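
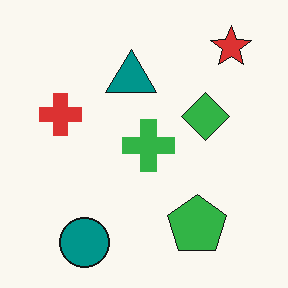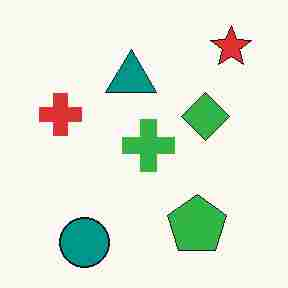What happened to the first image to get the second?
The second image is the first heavily JPEG-compressed with obvious blocking artifacts.

Blocky 8×8 compression artifacts appear around shape edges and the flat background shows ringing — characteristic JPEG degradation.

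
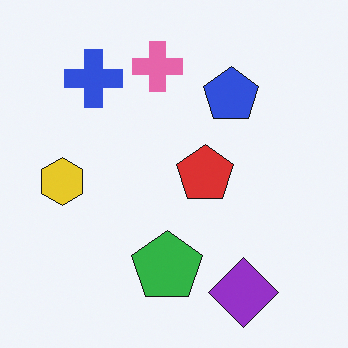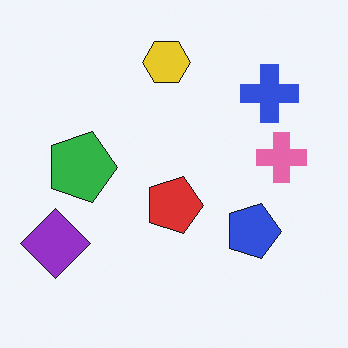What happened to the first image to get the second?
The second image is the first rotated 90° clockwise.

The purple diamond sits in the bottom-right of the first image and the bottom-left of the second — consistent with a whole-image 90° clockwise rotation.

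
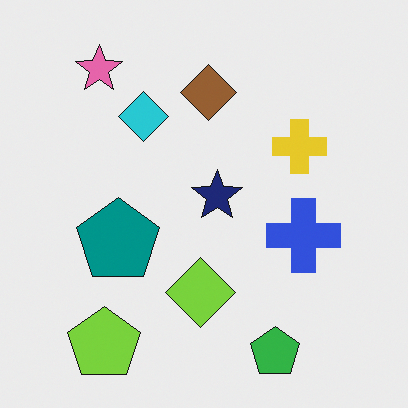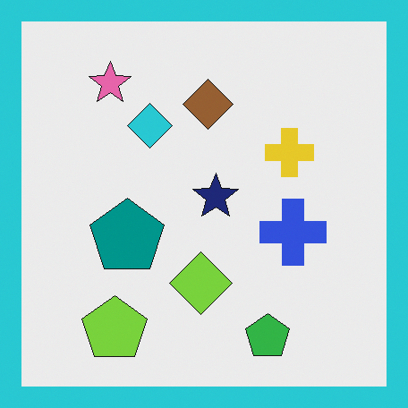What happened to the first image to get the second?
The second image is the first framed with a cyan border.

A solid cyan frame runs around the edge of the second image, with the content slightly shrunk inside it.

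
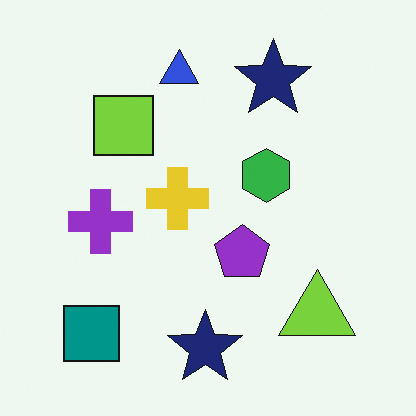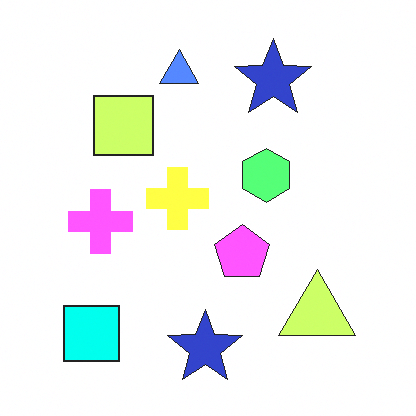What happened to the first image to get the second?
The image was brightened a lot.

Every pixel — background and shapes alike — is uniformly brightened.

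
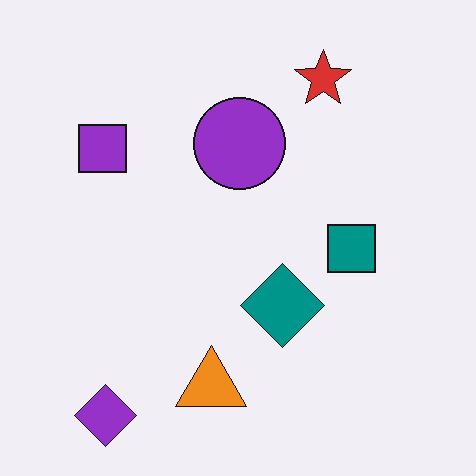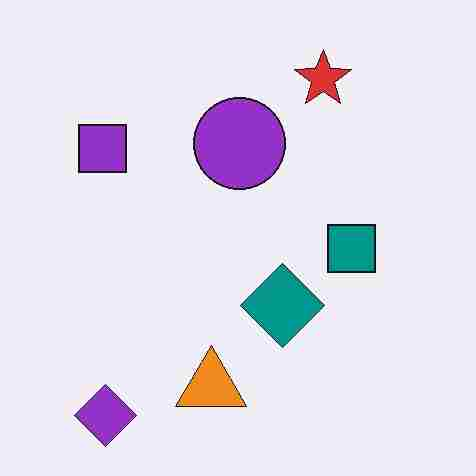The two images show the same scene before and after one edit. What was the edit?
Degraded with heavy JPEG compression.

Blocky 8×8 compression artifacts appear around shape edges and the flat background shows ringing — characteristic JPEG degradation.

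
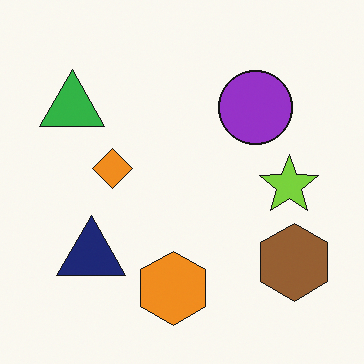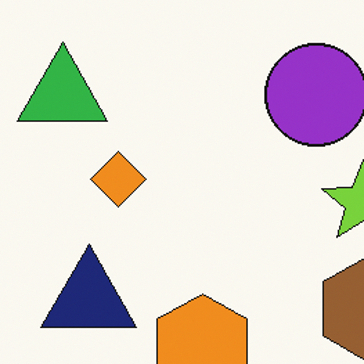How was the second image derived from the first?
Cropped slightly and scaled back up.

The visible shapes are larger and the field of view is narrower; shapes near the original edges may be partly or wholly outside the frame — a crop-and-rescale.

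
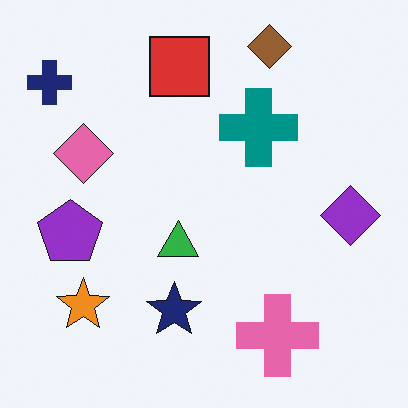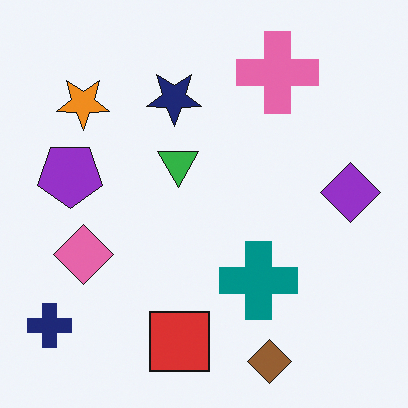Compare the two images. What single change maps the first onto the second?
The transformation is: flipped vertically (top ↔ bottom).

The brown diamond is in the top of the first image and the bottom of the second — shapes on opposite sides of the horizontal midline have swapped in a mirror flip.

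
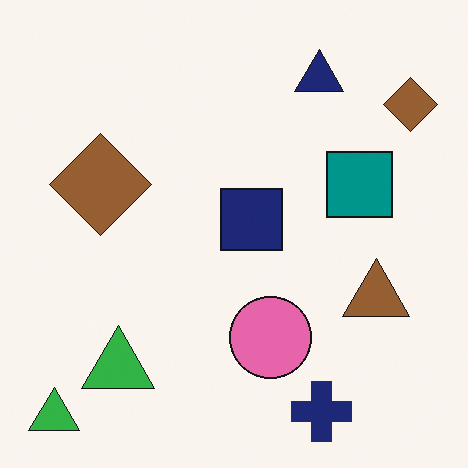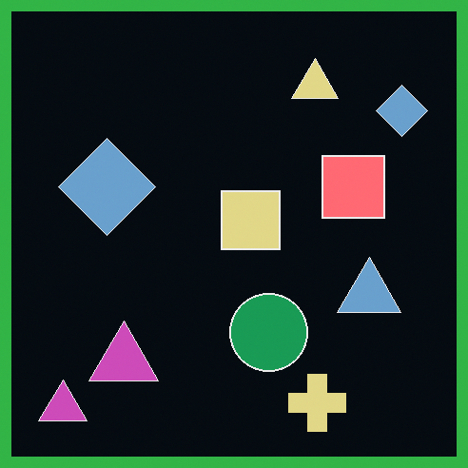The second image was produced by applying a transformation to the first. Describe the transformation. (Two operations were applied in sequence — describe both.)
Color-inverted (negative), then framed with a green border.

The light background has become dark and every shape's color is its complement — a photographic negative. A solid green frame runs around the edge of the second image, with the content slightly shrunk inside it.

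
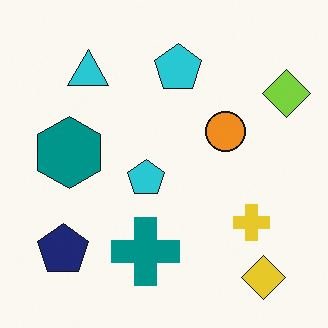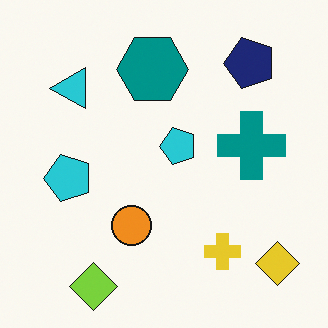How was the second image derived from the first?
This is the original image transposed (reflected across the top-left ↔ bottom-right diagonal).

Shapes have swapped their row and column positions — what was in the top-right is now in the bottom-left — a diagonal reflection.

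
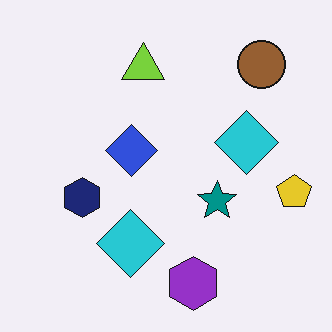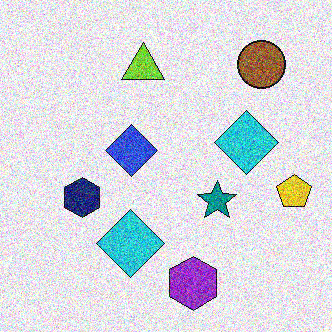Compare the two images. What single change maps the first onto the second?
This is the original image degraded with a thick layer of grain.

Random speckle covers the whole image, including the flat background.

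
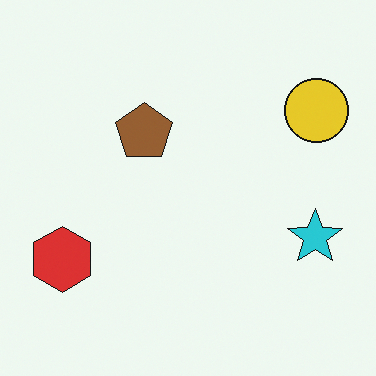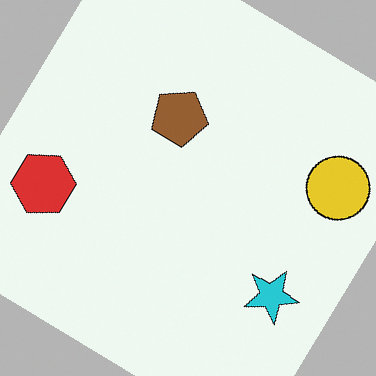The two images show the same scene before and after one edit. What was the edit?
This is the original image rotated clockwise by a large amount — several tens of degrees.

Every shape is tilted by the same angle and the image corners show triangular fill wedges — a whole-image rotation by a non-right angle.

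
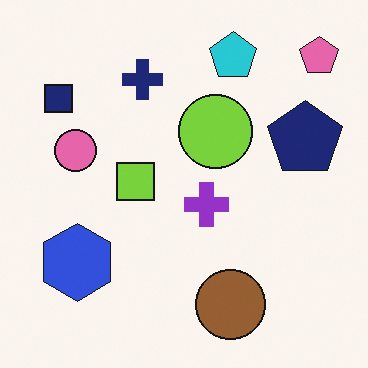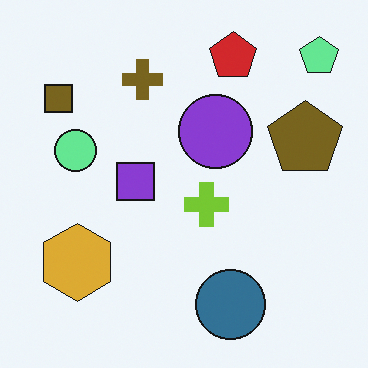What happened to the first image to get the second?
The second image is the first hue-shifted by a large amount.

Every shape's color has rotated by the same amount around the hue wheel — a uniform hue shift.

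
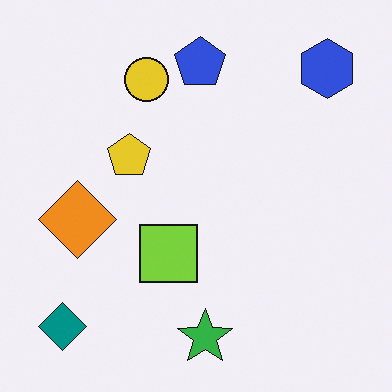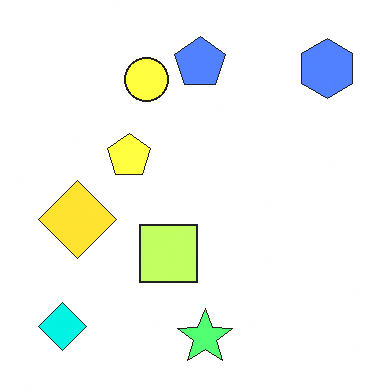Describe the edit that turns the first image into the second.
The image was substantially brightened.

Every pixel — background and shapes alike — is uniformly brightened.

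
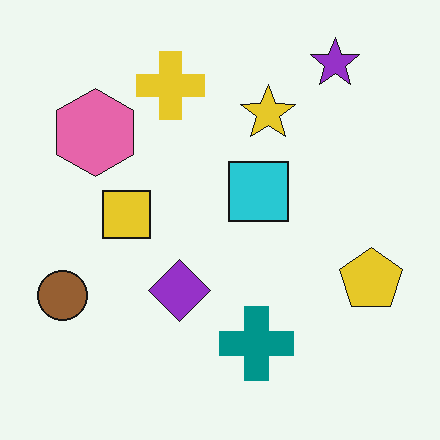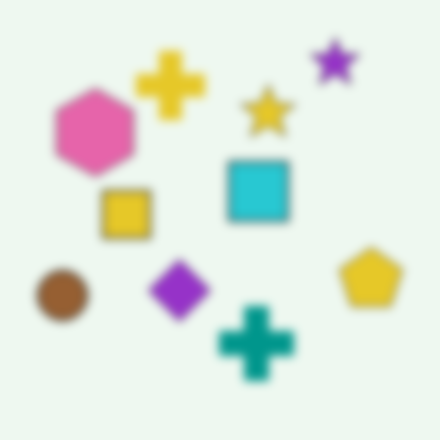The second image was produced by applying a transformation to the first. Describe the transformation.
Noticeably gaussian-blurred.

Shape edges and outlines are uniformly softened across the whole image.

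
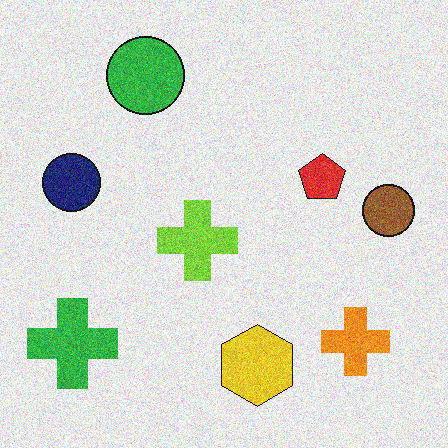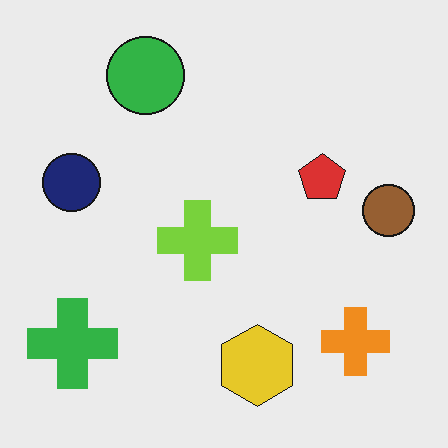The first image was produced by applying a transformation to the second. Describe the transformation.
The transformation is: degraded with visible gaussian noise.

Random speckle covers the whole image, including the flat background.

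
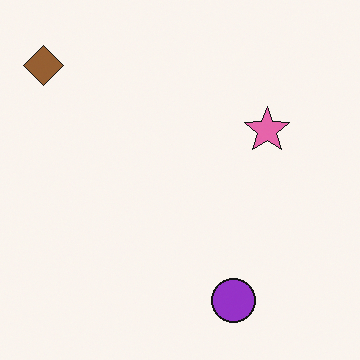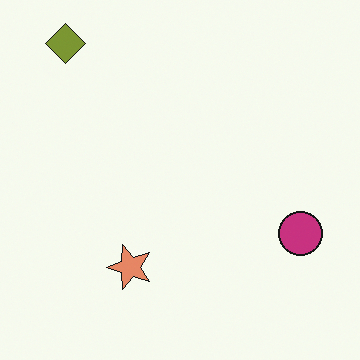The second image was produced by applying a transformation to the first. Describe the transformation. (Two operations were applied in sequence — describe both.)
It was transposed (reflected across the top-left ↔ bottom-right diagonal), then hue-shifted by a small amount.

Shapes have swapped their row and column positions — what was in the top-right is now in the bottom-left — a diagonal reflection. Every shape's color has rotated by the same amount around the hue wheel — a uniform hue shift.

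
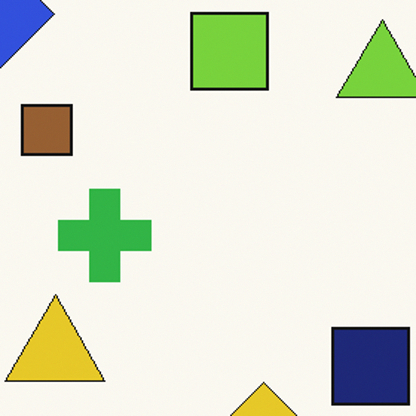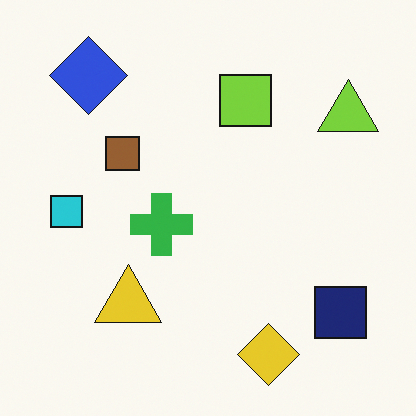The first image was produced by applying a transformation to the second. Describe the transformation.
This is the original image cropped to a modestly smaller region and rescaled.

The visible shapes are larger and the field of view is narrower; shapes near the original edges may be partly or wholly outside the frame — a crop-and-rescale.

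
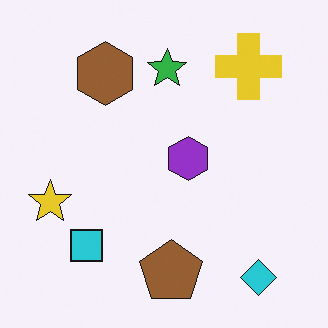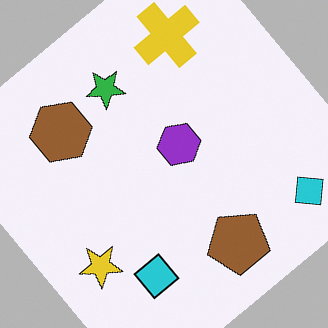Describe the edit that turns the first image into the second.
Rotated counter-clockwise by a large amount — several tens of degrees.

Every shape is tilted by the same angle and the image corners show triangular fill wedges — a whole-image rotation by a non-right angle.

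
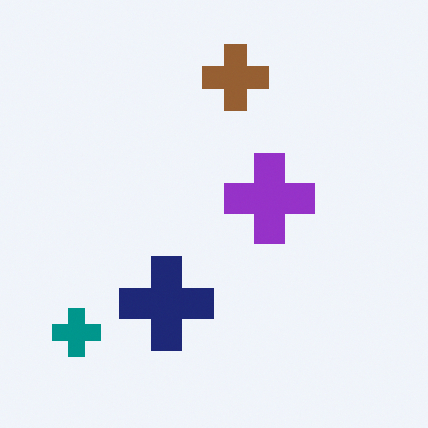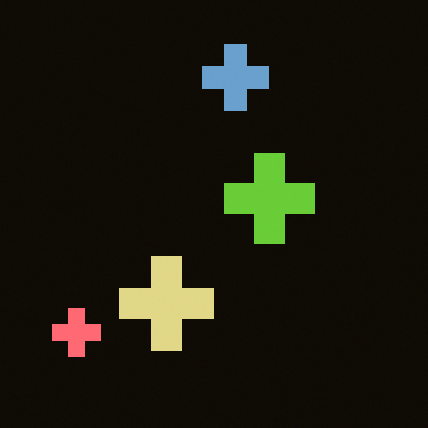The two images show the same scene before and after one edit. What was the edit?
Color-inverted (negative).

The light background has become dark and every shape's color is its complement — a photographic negative.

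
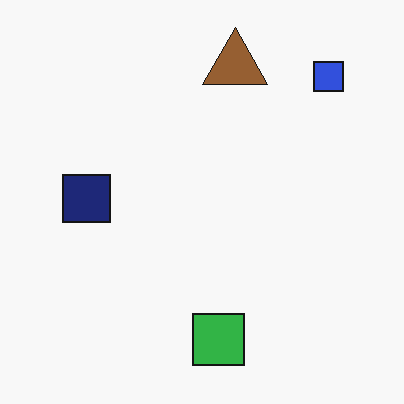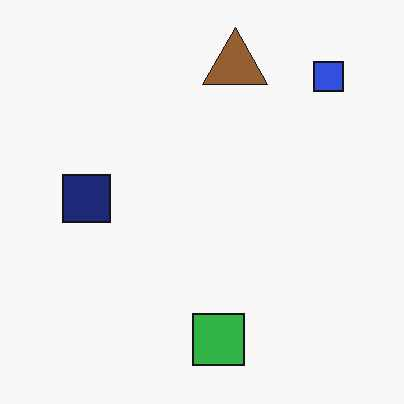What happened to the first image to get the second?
This is the original image given moderate JPEG compression.

Blocky 8×8 compression artifacts appear around shape edges and the flat background shows ringing — characteristic JPEG degradation.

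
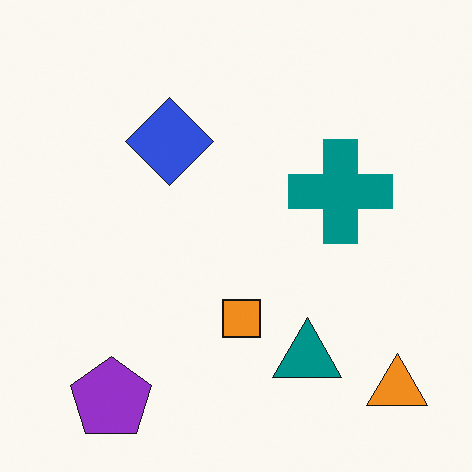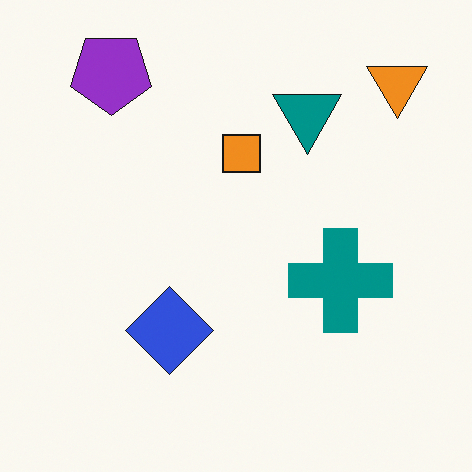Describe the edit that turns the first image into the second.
The image was flipped vertically (top ↔ bottom).

The purple pentagon is in the bottom-left of the first image and the top-left of the second — shapes on opposite sides of the horizontal midline have swapped in a mirror flip.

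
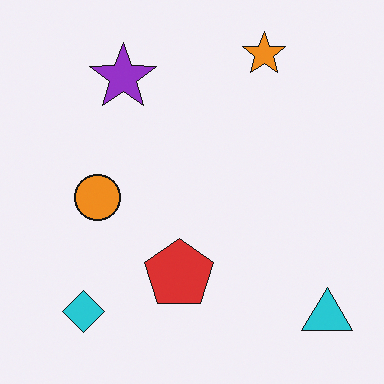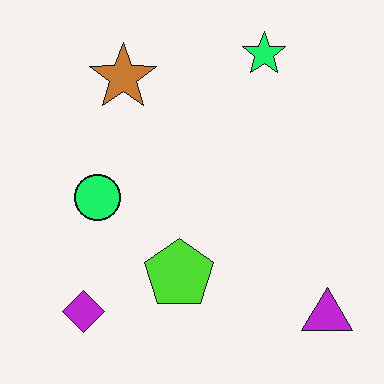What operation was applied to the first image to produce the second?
It was hue-shifted noticeably.

Every shape's color has rotated by the same amount around the hue wheel — a uniform hue shift.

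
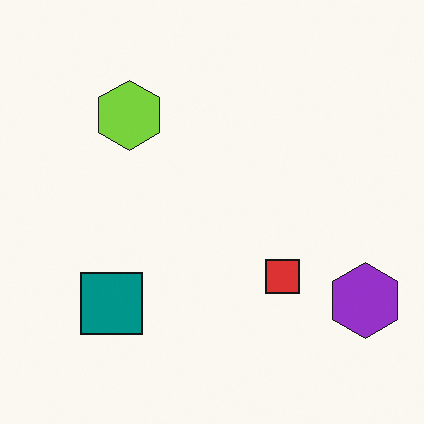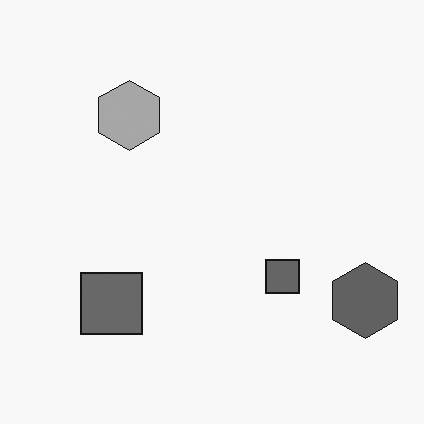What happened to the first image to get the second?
This is the original image converted to grayscale.

All color is removed — every shape is now a shade of grey.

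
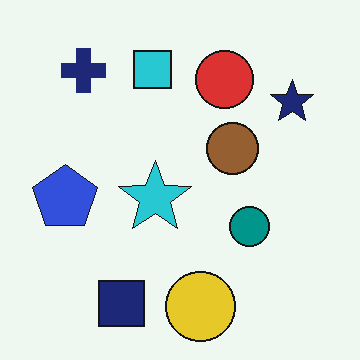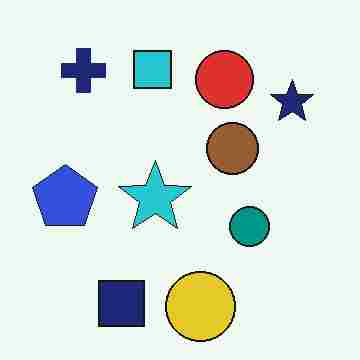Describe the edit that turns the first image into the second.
Degraded with heavy JPEG compression.

Blocky 8×8 compression artifacts appear around shape edges and the flat background shows ringing — characteristic JPEG degradation.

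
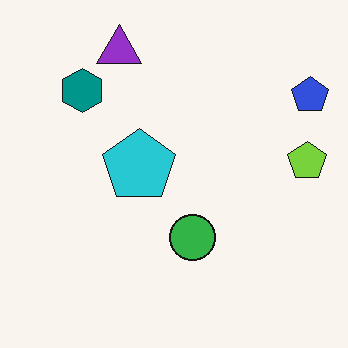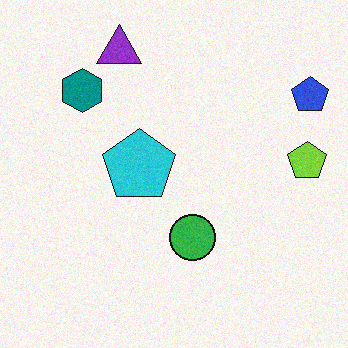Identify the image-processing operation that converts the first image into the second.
The image was degraded with light additive noise.

Random speckle covers the whole image, including the flat background.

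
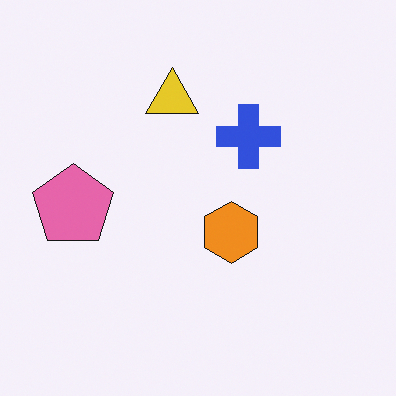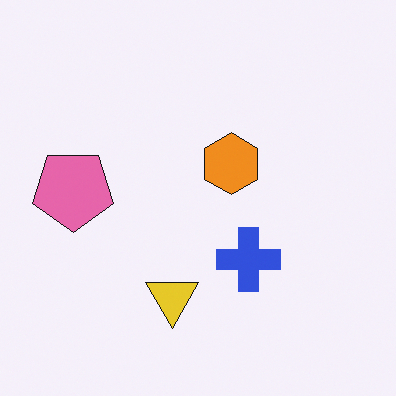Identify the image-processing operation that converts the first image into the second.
It was flipped vertically (top ↔ bottom).

The yellow triangle is in the top of the first image and the bottom of the second — shapes on opposite sides of the horizontal midline have swapped in a mirror flip.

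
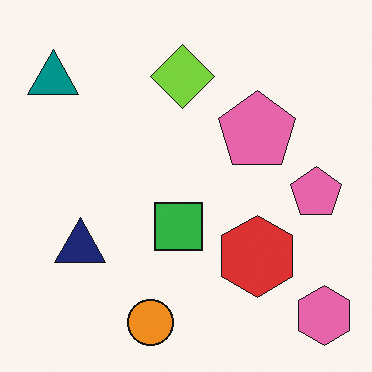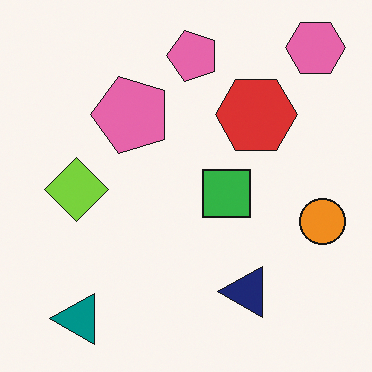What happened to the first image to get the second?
This is the original image rotated 90° counter-clockwise.

The pink hexagon sits in the bottom-right of the first image and the top-right of the second — consistent with a whole-image 90° counter-clockwise rotation.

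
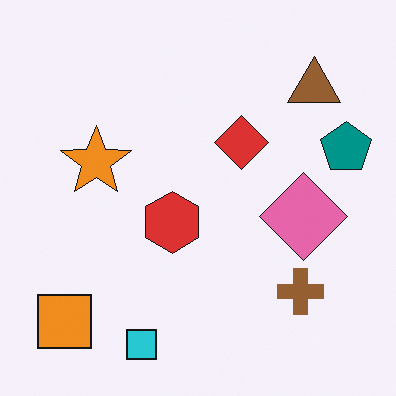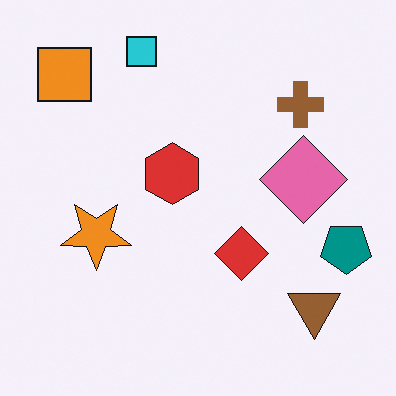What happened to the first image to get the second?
This is the original image flipped vertically (top ↔ bottom).

The cyan square is in the bottom of the first image and the top of the second — shapes on opposite sides of the horizontal midline have swapped in a mirror flip.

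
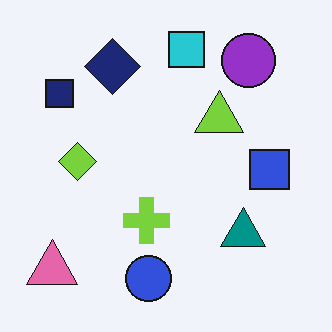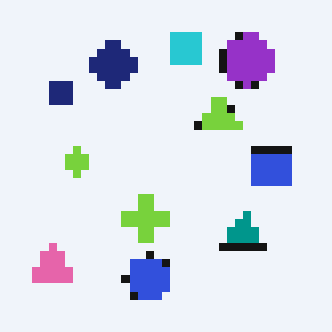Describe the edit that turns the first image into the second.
This is the original image pixelated into visible square blocks.

Shapes are reduced to large square blocks; fine edges and outlines are lost — a downscale-then-upscale (mosaic) effect.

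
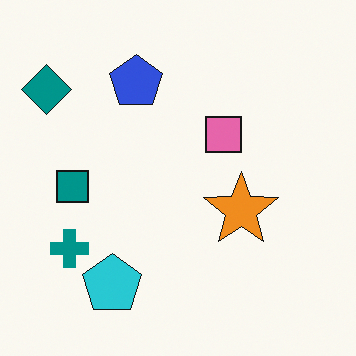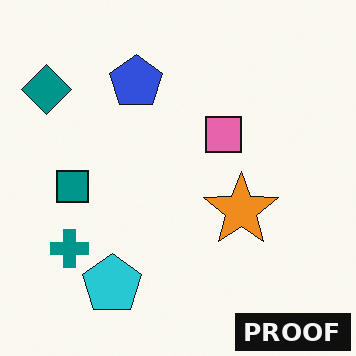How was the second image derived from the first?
The transformation is: watermarked with the text "PROOF" in the lower-right corner.

A dark label reading "PROOF" appears in the lower-right corner.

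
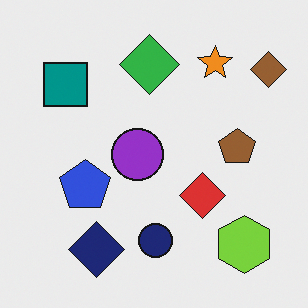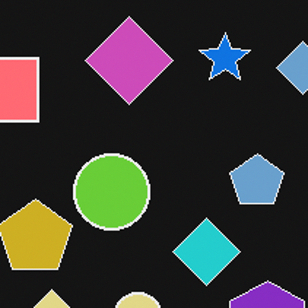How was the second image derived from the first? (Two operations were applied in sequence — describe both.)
It was color-inverted (negative), then cropped slightly and scaled back up.

The light background has become dark and every shape's color is its complement — a photographic negative. The visible shapes are larger and the field of view is narrower; shapes near the original edges may be partly or wholly outside the frame — a crop-and-rescale.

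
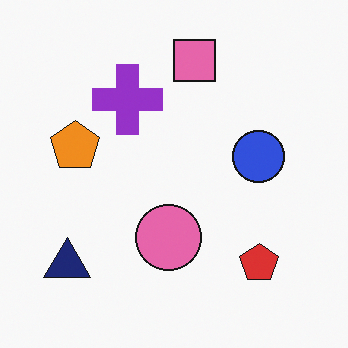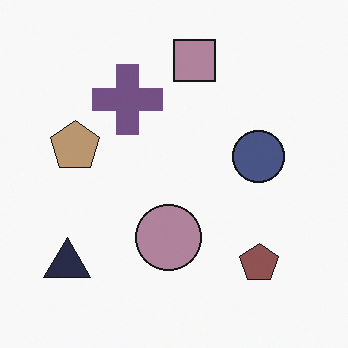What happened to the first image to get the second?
This is the original image made much more muted (saturation change).

All colors are more muted and greyish — a global saturation change.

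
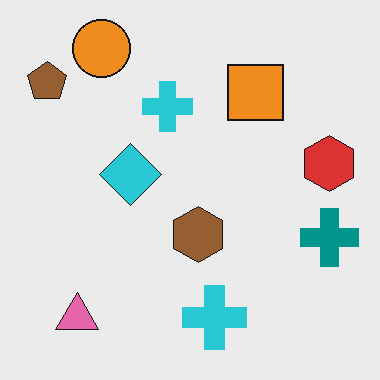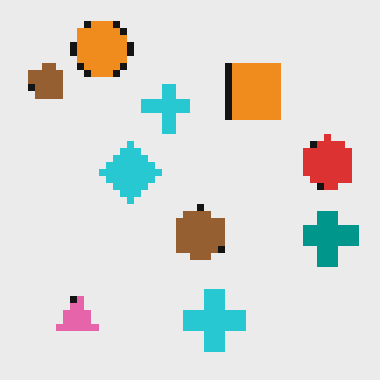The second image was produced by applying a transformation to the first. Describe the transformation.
Pixelated into visible square blocks.

Shapes are reduced to large square blocks; fine edges and outlines are lost — a downscale-then-upscale (mosaic) effect.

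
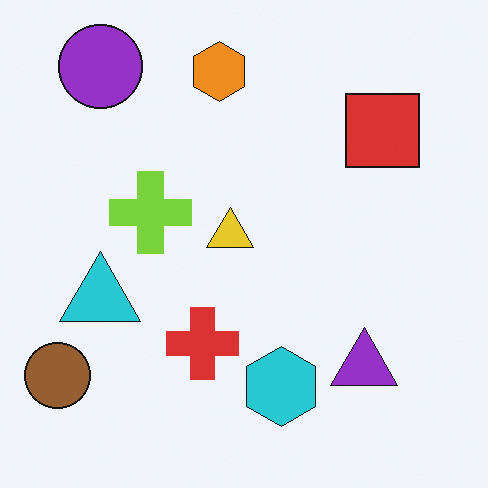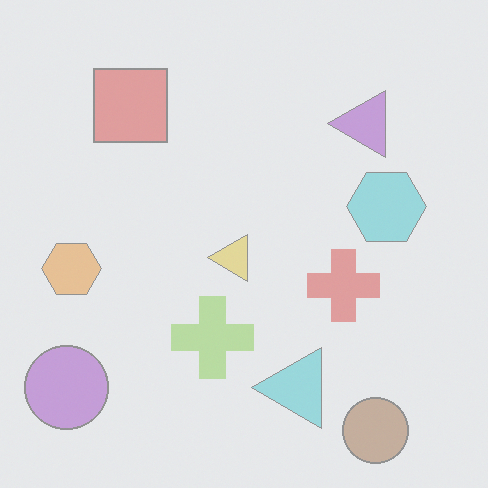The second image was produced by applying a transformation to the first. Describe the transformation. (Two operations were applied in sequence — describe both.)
It was given much lower contrast, then rotated 90° counter-clockwise.

Tones are pushed toward mid-grey across the whole image — a global contrast change. The purple circle sits in the top-left of the first image and the bottom-left of the second — consistent with a whole-image 90° counter-clockwise rotation.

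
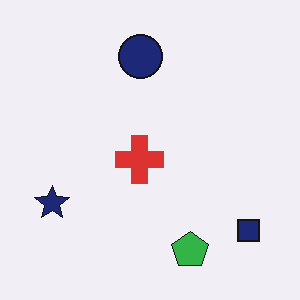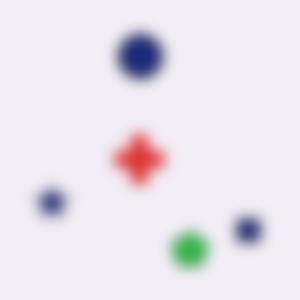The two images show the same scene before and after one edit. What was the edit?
The image was strongly gaussian-blurred.

Shape edges and outlines are uniformly softened across the whole image.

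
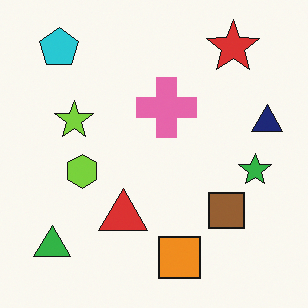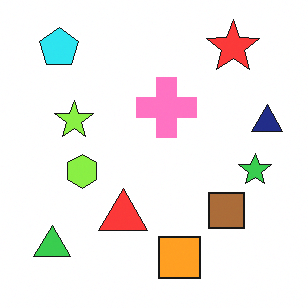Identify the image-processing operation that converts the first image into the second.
This is the original image brightened a little.

Every pixel — background and shapes alike — is uniformly brightened.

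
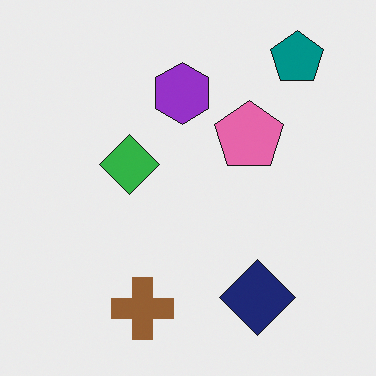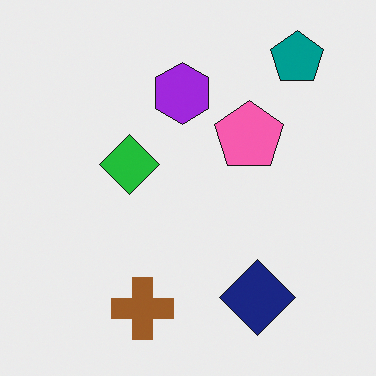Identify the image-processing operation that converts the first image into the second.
This is the original image slightly oversaturated.

All colors are more vivid — a global saturation change.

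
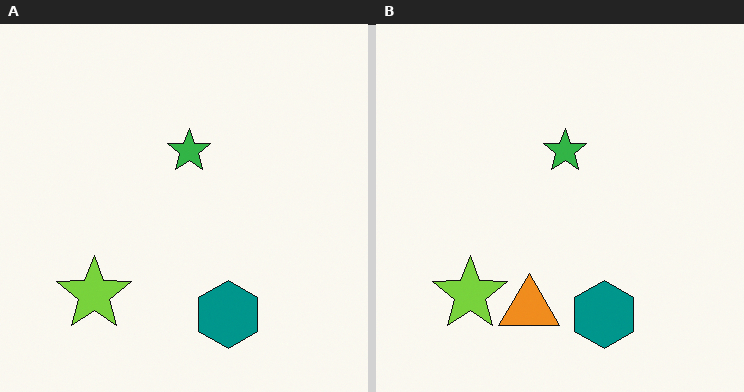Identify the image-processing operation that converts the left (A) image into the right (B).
This is the original image overlaid with an additional orange triangle.

An orange triangle appears in the right (B) image that is absent from the left (A).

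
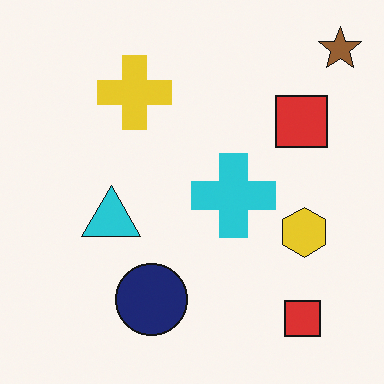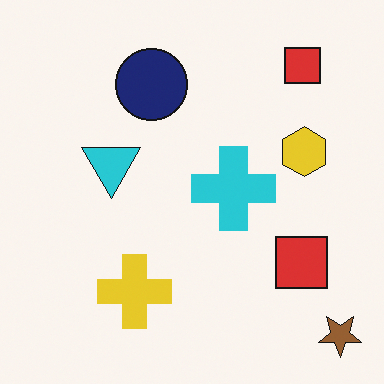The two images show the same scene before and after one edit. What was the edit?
This is the original image flipped vertically (top ↔ bottom).

The brown star is in the top-right of the first image and the bottom-right of the second — shapes on opposite sides of the horizontal midline have swapped in a mirror flip.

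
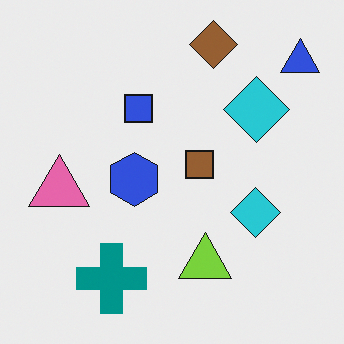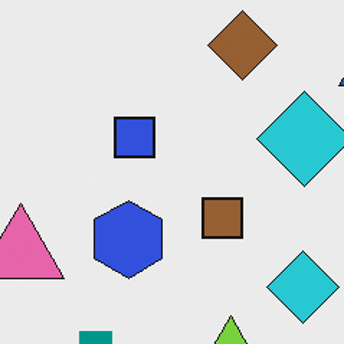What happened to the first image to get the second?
This is the original image cropped to a modestly smaller region and rescaled.

The visible shapes are larger and the field of view is narrower; shapes near the original edges may be partly or wholly outside the frame — a crop-and-rescale.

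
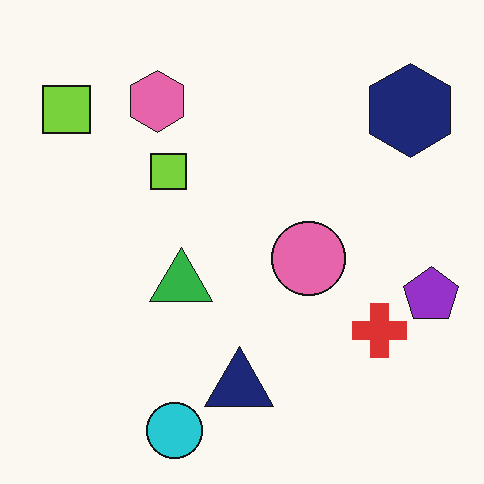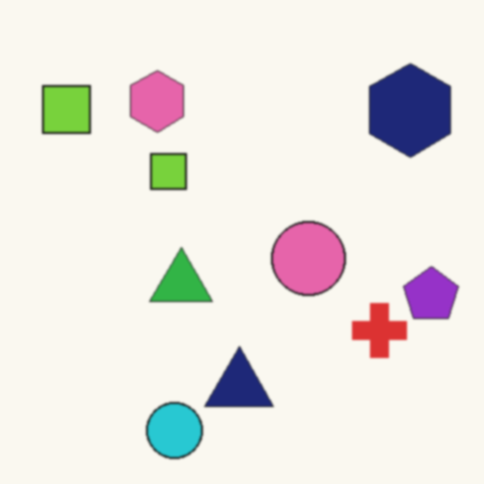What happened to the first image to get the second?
It was given a subtle gaussian blur.

Shape edges and outlines are uniformly softened across the whole image.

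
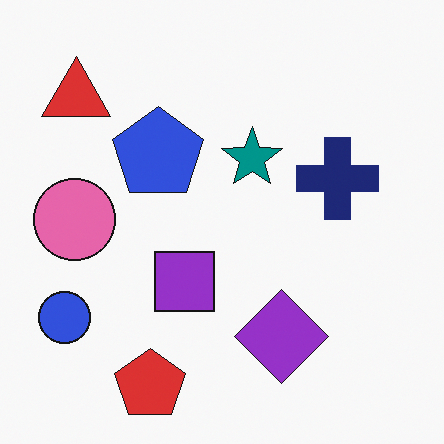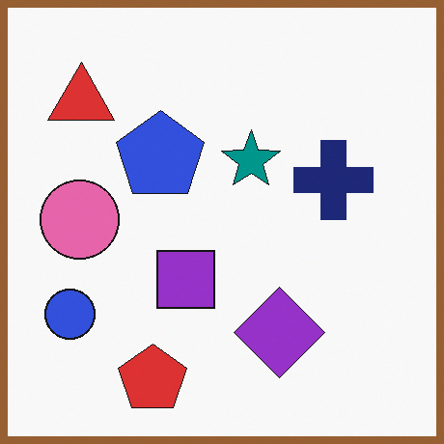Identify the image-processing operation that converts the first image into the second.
This is the original image framed with a brown border.

A solid brown frame runs around the edge of the second image, with the content slightly shrunk inside it.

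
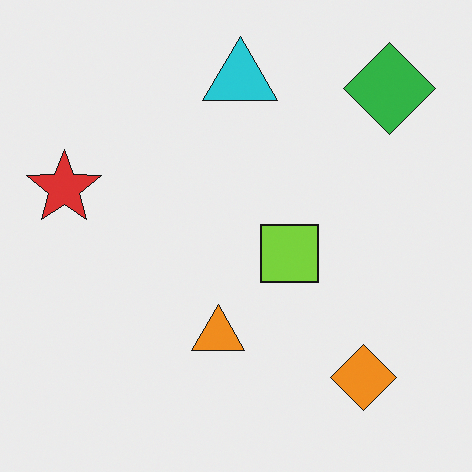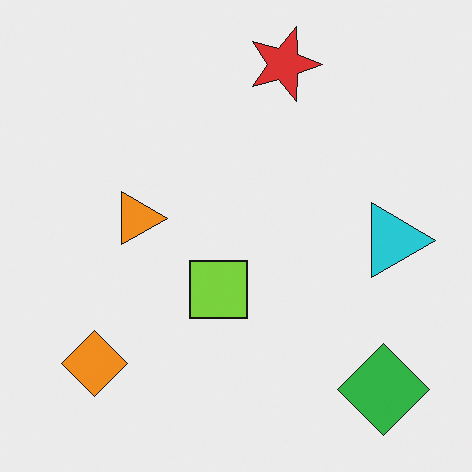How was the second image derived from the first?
The image was rotated 90° clockwise.

The green diamond sits in the top-right of the first image and the bottom-right of the second — consistent with a whole-image 90° clockwise rotation.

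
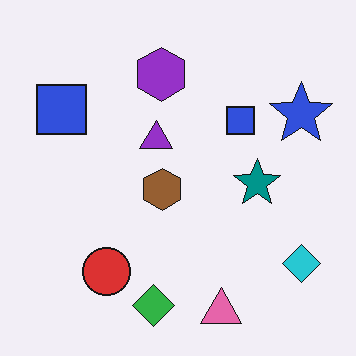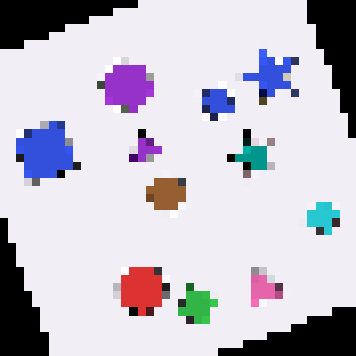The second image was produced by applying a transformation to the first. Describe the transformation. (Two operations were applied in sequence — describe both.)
It was rotated counter-clockwise by a moderate amount, then moderately pixelated.

Every shape is tilted by the same angle and the image corners show triangular fill wedges — a whole-image rotation by a non-right angle. Shapes are reduced to large square blocks; fine edges and outlines are lost — a downscale-then-upscale (mosaic) effect.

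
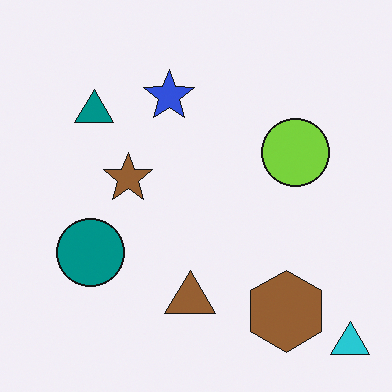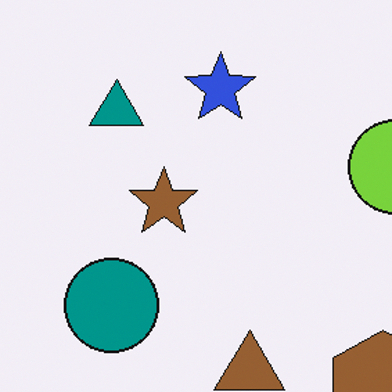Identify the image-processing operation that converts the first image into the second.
This is the original image cropped to a modestly smaller region and rescaled.

The visible shapes are larger and the field of view is narrower; shapes near the original edges may be partly or wholly outside the frame — a crop-and-rescale.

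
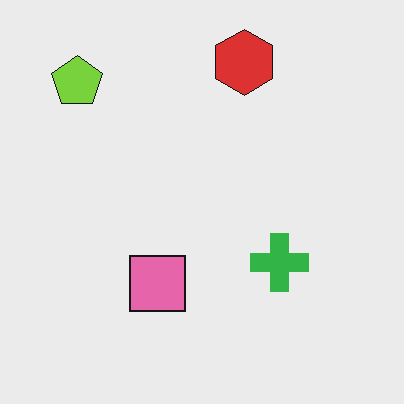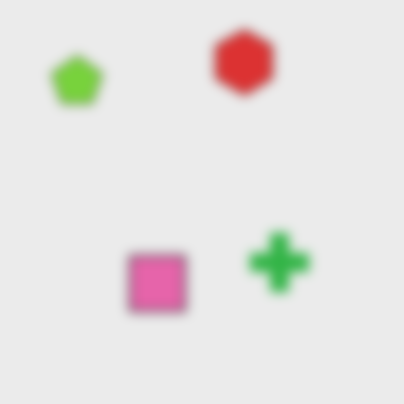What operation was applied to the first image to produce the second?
The second image is the first strongly gaussian-blurred.

Shape edges and outlines are uniformly softened across the whole image.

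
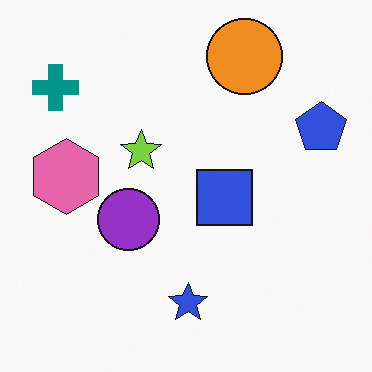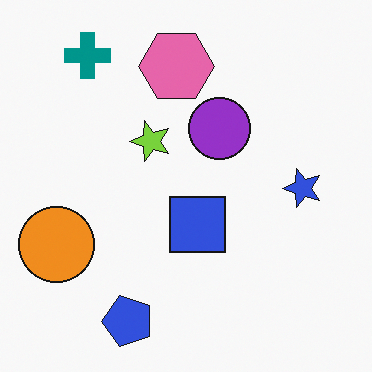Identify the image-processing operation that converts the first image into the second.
It was transposed (reflected across the top-left ↔ bottom-right diagonal).

Shapes have swapped their row and column positions — what was in the top-right is now in the bottom-left — a diagonal reflection.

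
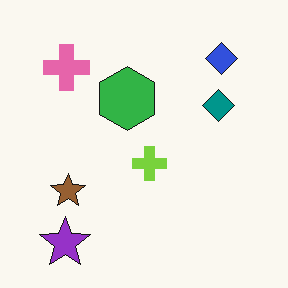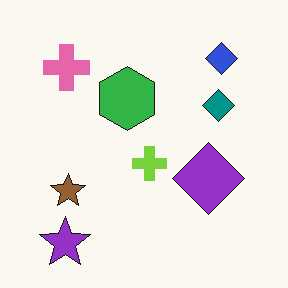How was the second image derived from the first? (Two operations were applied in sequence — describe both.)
The image was given moderate JPEG compression, then overlaid with an additional purple diamond.

Blocky 8×8 compression artifacts appear around shape edges and the flat background shows ringing — characteristic JPEG degradation. A purple diamond appears in the second image that is absent from the first.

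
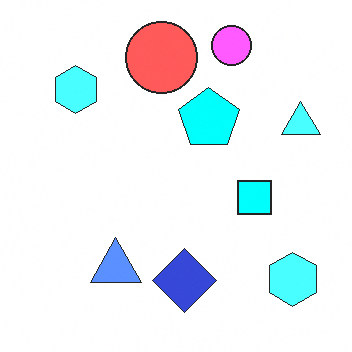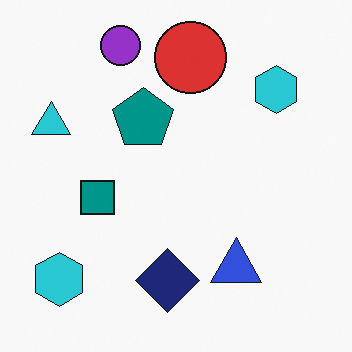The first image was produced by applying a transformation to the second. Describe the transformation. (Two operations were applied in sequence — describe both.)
The transformation is: flipped horizontally (left ↔ right), then substantially brightened.

The cyan triangle is in the left of the second image and the right of the first — shapes on opposite sides of the vertical midline have swapped in a mirror flip. Every pixel — background and shapes alike — is uniformly brightened.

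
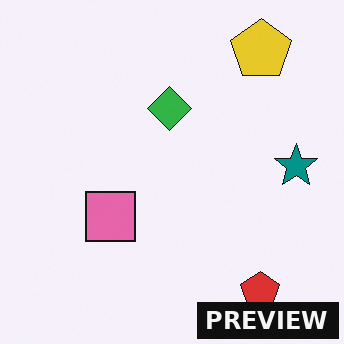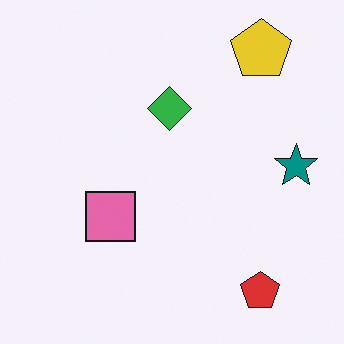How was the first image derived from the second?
The first image is the second watermarked with the text "PREVIEW" in the lower-right corner.

A dark label reading "PREVIEW" appears in the lower-right corner.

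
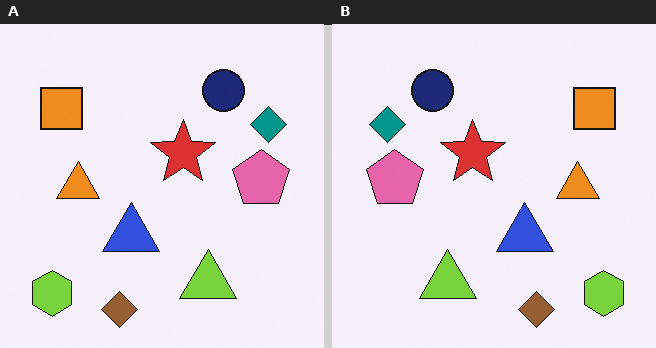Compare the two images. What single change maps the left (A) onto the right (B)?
The right (B) image is the left (A) flipped horizontally (left ↔ right).

The lime hexagon is in the bottom-left of the left (A) image and the bottom-right of the right (B) — shapes on opposite sides of the vertical midline have swapped in a mirror flip.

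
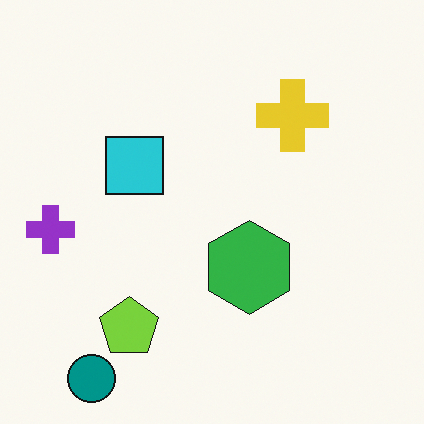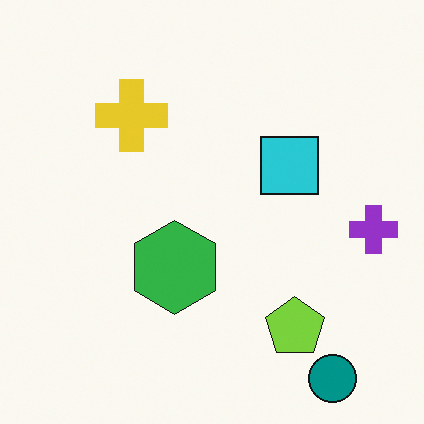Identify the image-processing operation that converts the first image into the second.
This is the original image flipped horizontally (left ↔ right).

The purple cross is in the left of the first image and the right of the second — shapes on opposite sides of the vertical midline have swapped in a mirror flip.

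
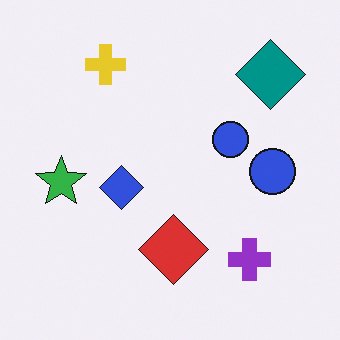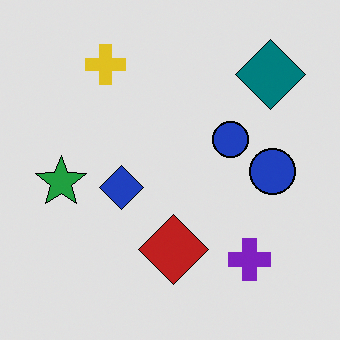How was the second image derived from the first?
The transformation is: posterized to a reduced palette.

Each flat color has snapped to a coarser quantized level — most visibly, the near-white background has dropped to a flat grey.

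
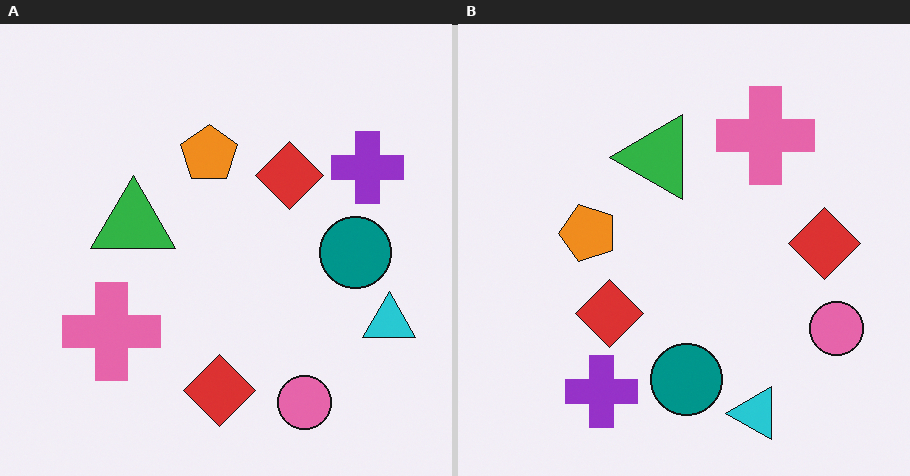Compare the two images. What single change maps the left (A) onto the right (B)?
Transposed (reflected across the top-left ↔ bottom-right diagonal).

Shapes have swapped their row and column positions — what was in the top-right is now in the bottom-left — a diagonal reflection.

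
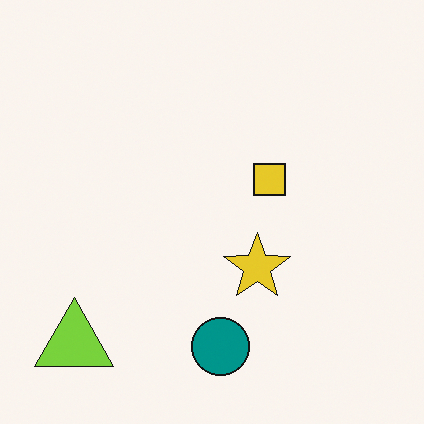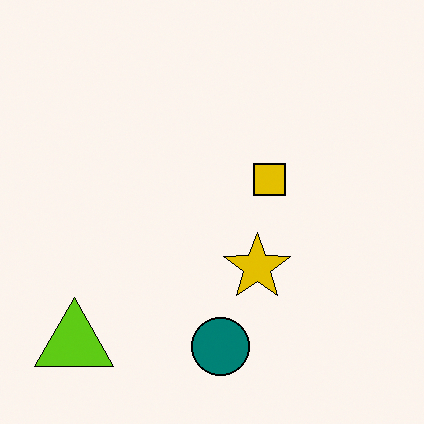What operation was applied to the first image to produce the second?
The transformation is: given slightly increased contrast.

Tones are pushed away from mid-grey across the whole image — a global contrast change.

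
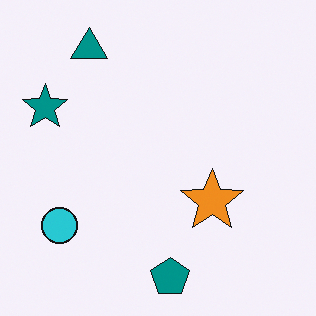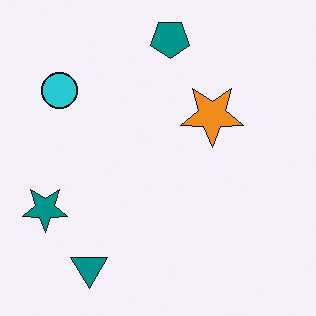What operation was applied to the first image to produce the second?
The image was flipped vertically (top ↔ bottom).

The teal pentagon is in the bottom of the first image and the top of the second — shapes on opposite sides of the horizontal midline have swapped in a mirror flip.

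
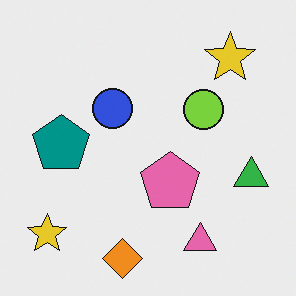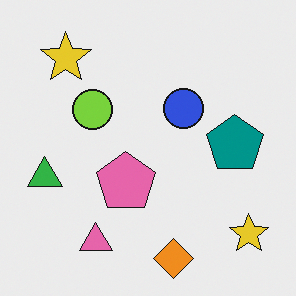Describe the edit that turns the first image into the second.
This is the original image flipped horizontally (left ↔ right).

The green triangle is in the right of the first image and the left of the second — shapes on opposite sides of the vertical midline have swapped in a mirror flip.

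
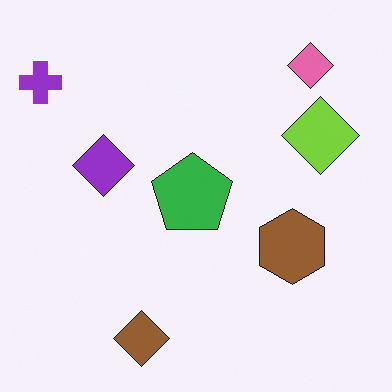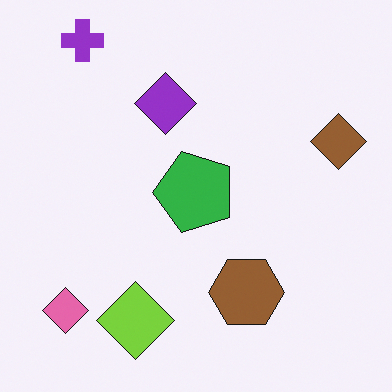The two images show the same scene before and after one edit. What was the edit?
This is the original image transposed (reflected across the top-left ↔ bottom-right diagonal).

Shapes have swapped their row and column positions — what was in the top-right is now in the bottom-left — a diagonal reflection.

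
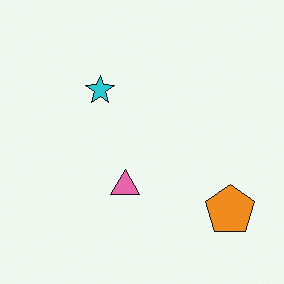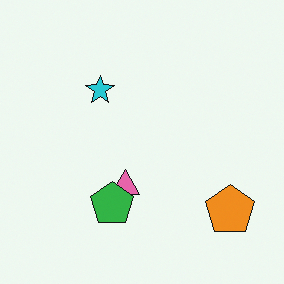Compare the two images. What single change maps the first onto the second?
The transformation is: overlaid with an additional green pentagon.

A green pentagon appears in the second image that is absent from the first.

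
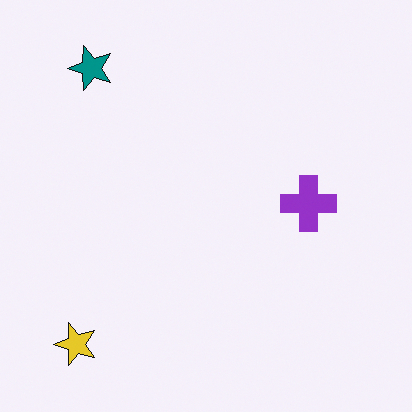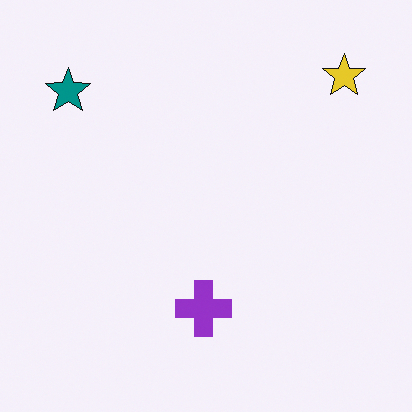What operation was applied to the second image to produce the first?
The first image is the second transposed (reflected across the top-left ↔ bottom-right diagonal).

Shapes have swapped their row and column positions — what was in the top-right is now in the bottom-left — a diagonal reflection.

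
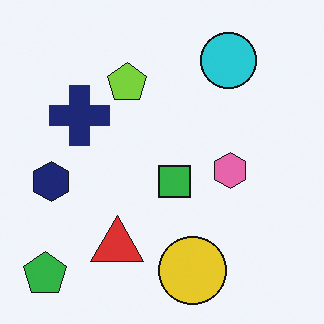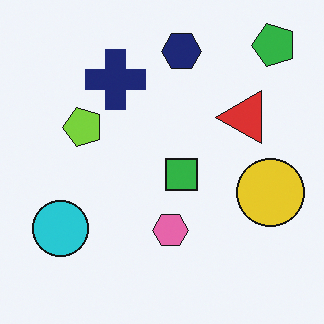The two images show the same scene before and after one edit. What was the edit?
This is the original image transposed (reflected across the top-left ↔ bottom-right diagonal).

Shapes have swapped their row and column positions — what was in the top-right is now in the bottom-left — a diagonal reflection.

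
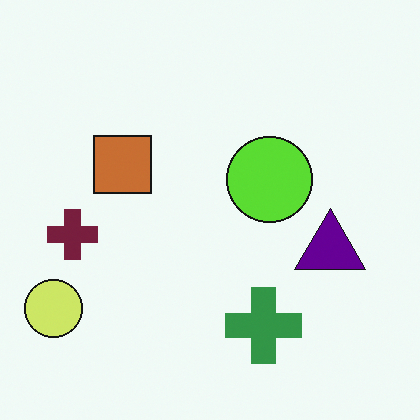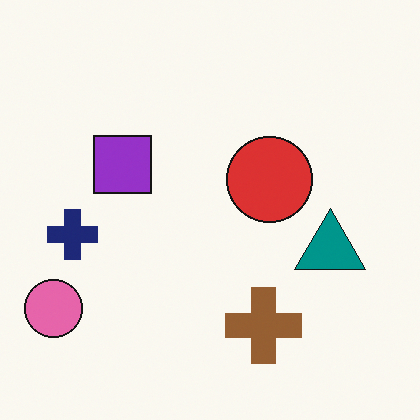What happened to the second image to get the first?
The image was hue-shifted by a moderate amount.

Every shape's color has rotated by the same amount around the hue wheel — a uniform hue shift.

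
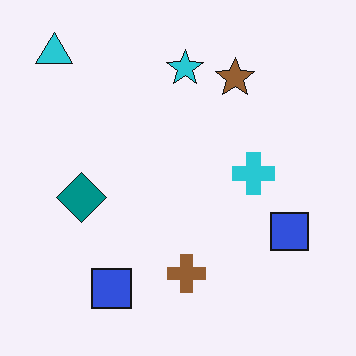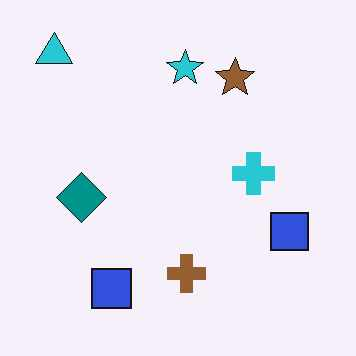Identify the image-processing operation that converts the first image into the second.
The image was JPEG-compressed with visible artifacts.

Blocky 8×8 compression artifacts appear around shape edges and the flat background shows ringing — characteristic JPEG degradation.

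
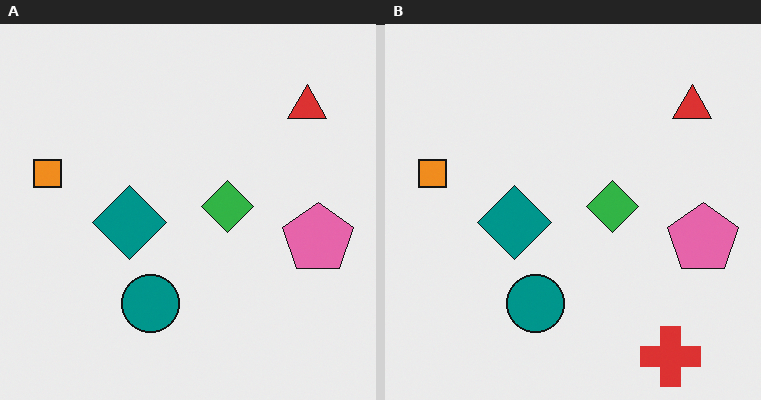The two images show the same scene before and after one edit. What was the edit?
This is the original image overlaid with an additional red cross.

A red cross appears in the right (B) image that is absent from the left (A).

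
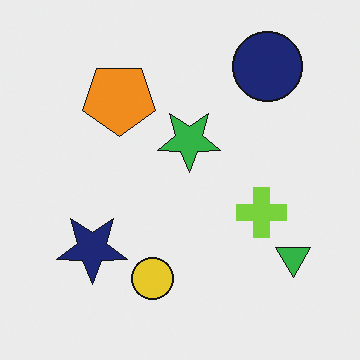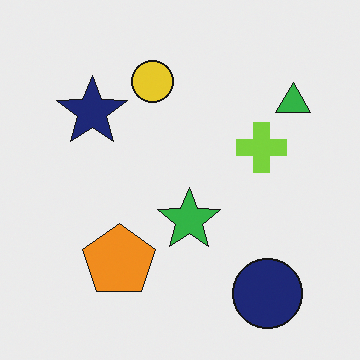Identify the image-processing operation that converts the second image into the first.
The transformation is: flipped vertically (top ↔ bottom).

The navy circle is in the bottom-right of the second image and the top-right of the first — shapes on opposite sides of the horizontal midline have swapped in a mirror flip.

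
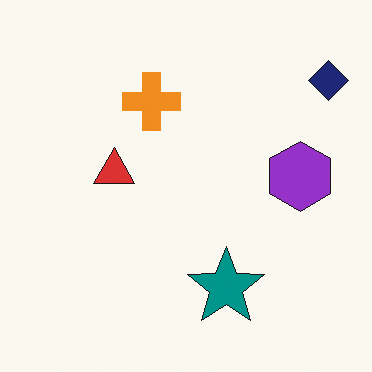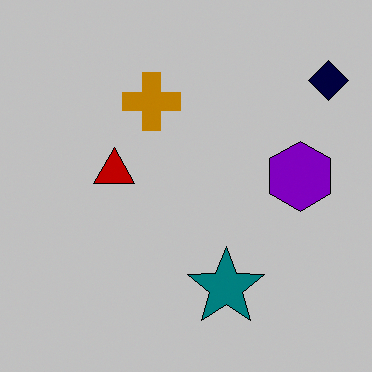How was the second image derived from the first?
The second image is the first heavily posterized to just a handful of flat colors.

Each flat color has snapped to a coarser quantized level — most visibly, the near-white background has dropped to a flat grey.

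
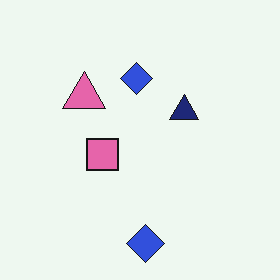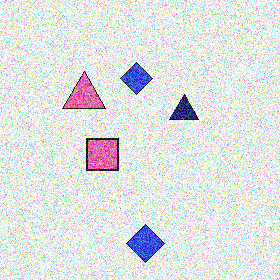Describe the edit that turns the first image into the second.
This is the original image degraded with strong gaussian noise.

Random speckle covers the whole image, including the flat background.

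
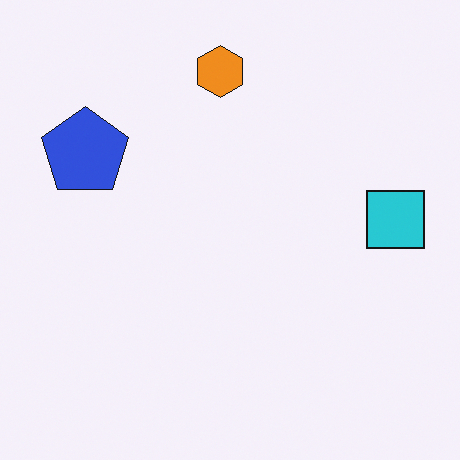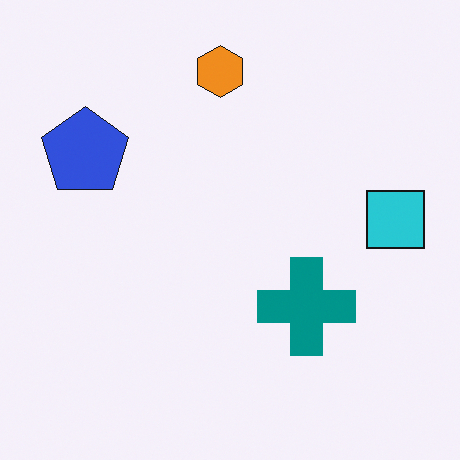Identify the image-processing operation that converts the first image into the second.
Overlaid with an additional teal cross.

A teal cross appears in the second image that is absent from the first.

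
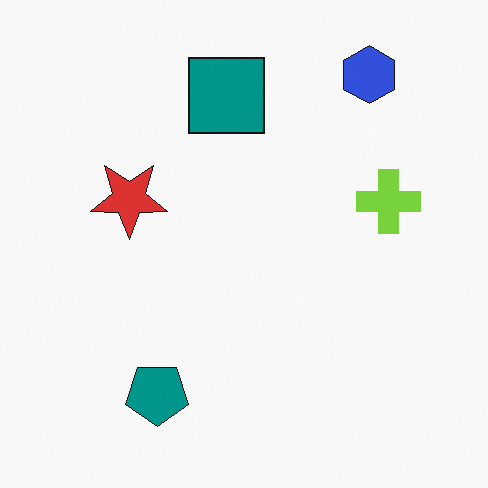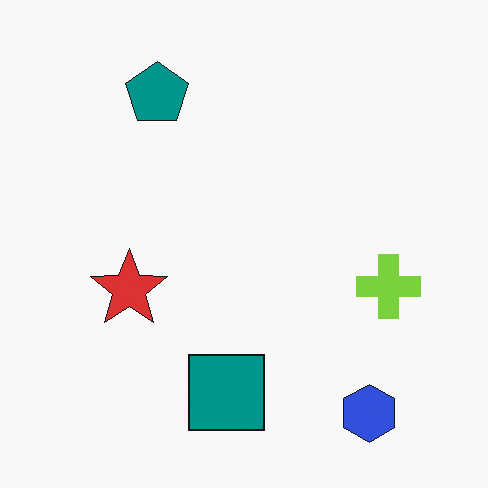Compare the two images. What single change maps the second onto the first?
It was flipped vertically (top ↔ bottom).

The blue hexagon is in the bottom-right of the second image and the top-right of the first — shapes on opposite sides of the horizontal midline have swapped in a mirror flip.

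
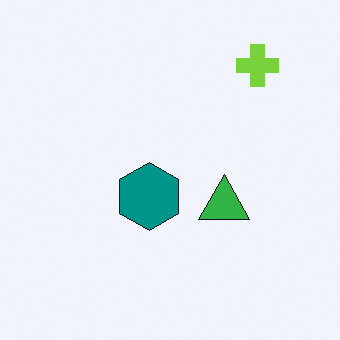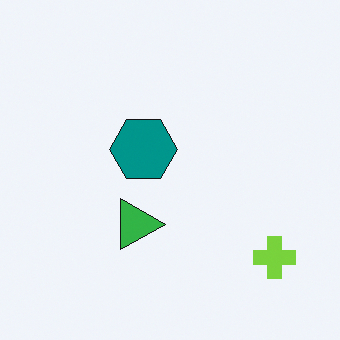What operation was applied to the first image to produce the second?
The transformation is: rotated 90° clockwise.

The lime cross sits in the top-right of the first image and the bottom-right of the second — consistent with a whole-image 90° clockwise rotation.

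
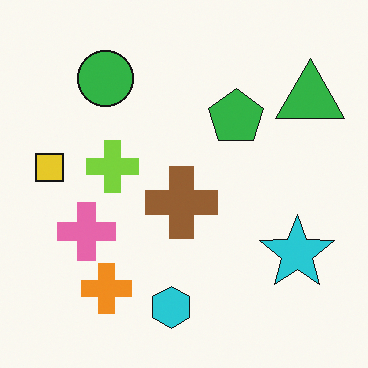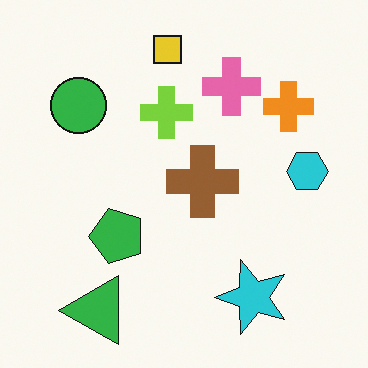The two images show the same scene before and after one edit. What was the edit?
Transposed (reflected across the top-left ↔ bottom-right diagonal).

Shapes have swapped their row and column positions — what was in the top-right is now in the bottom-left — a diagonal reflection.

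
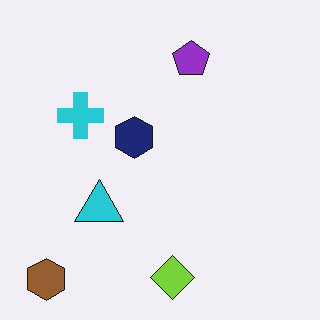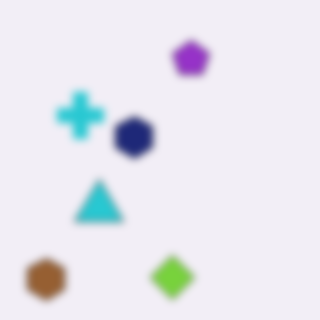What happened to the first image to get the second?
The image was noticeably gaussian-blurred.

Shape edges and outlines are uniformly softened across the whole image.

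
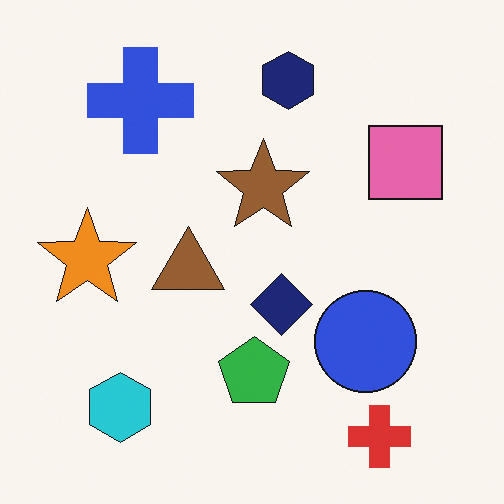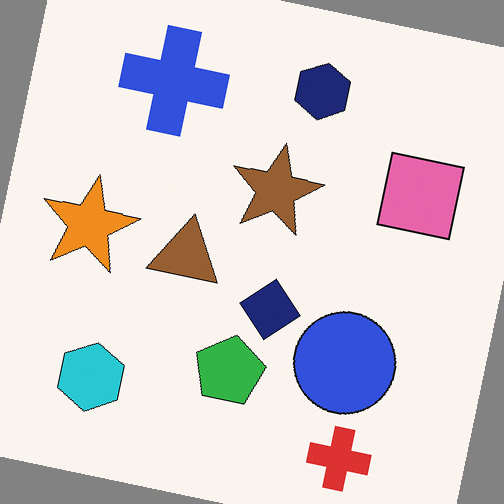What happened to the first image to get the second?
The transformation is: rotated clockwise by a small amount.

Every shape is tilted by the same angle and the image corners show triangular fill wedges — a whole-image rotation by a non-right angle.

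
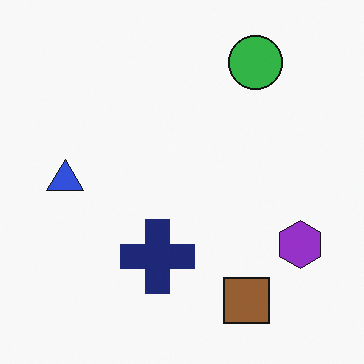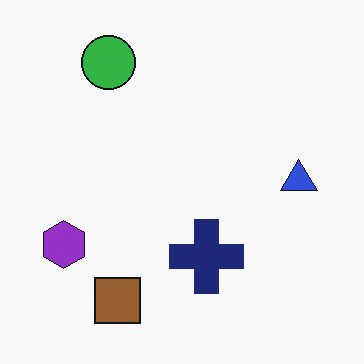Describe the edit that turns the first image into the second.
The second image is the first flipped horizontally (left ↔ right).

The purple hexagon is in the bottom-right of the first image and the bottom-left of the second — shapes on opposite sides of the vertical midline have swapped in a mirror flip.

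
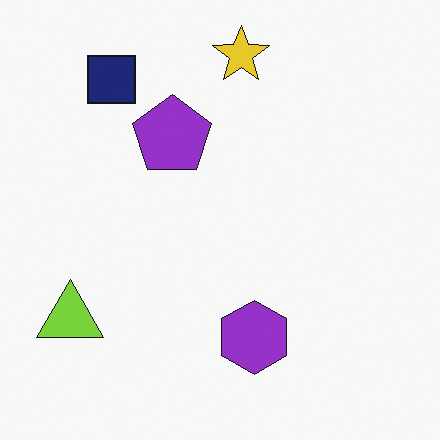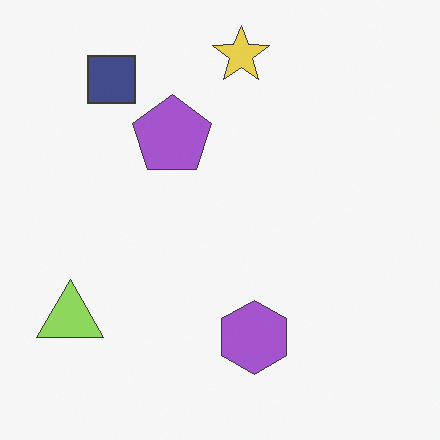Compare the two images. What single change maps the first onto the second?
This is the original image given slightly reduced contrast.

Tones are pushed toward mid-grey across the whole image — a global contrast change.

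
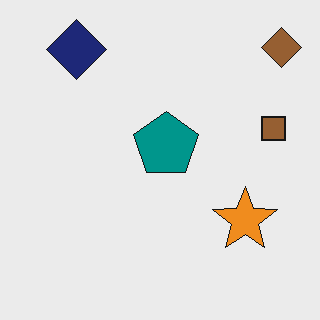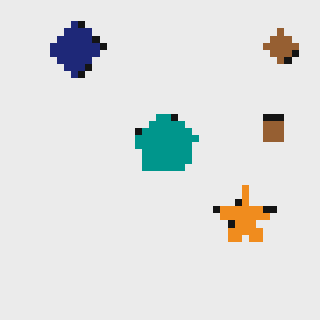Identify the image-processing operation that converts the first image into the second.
It was pixelated into visible square blocks.

Shapes are reduced to large square blocks; fine edges and outlines are lost — a downscale-then-upscale (mosaic) effect.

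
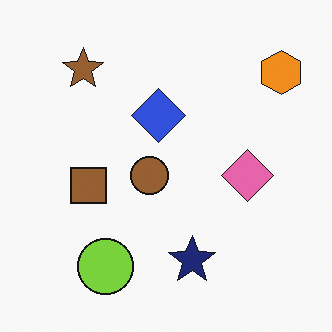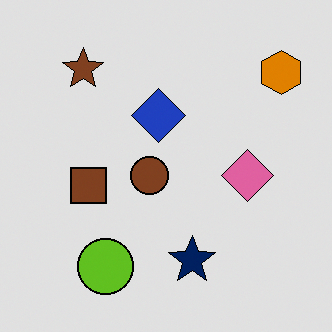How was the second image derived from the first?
The transformation is: moderately posterized.

Each flat color has snapped to a coarser quantized level — most visibly, the near-white background has dropped to a flat grey.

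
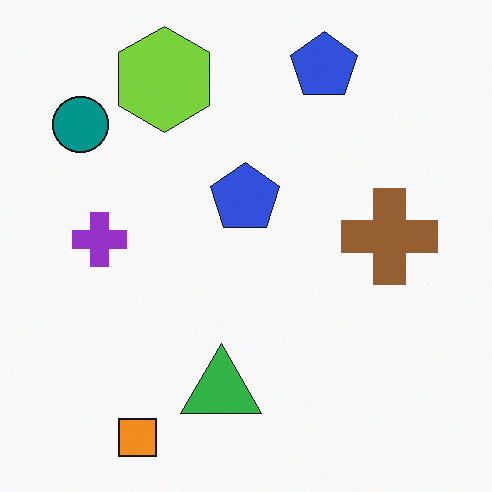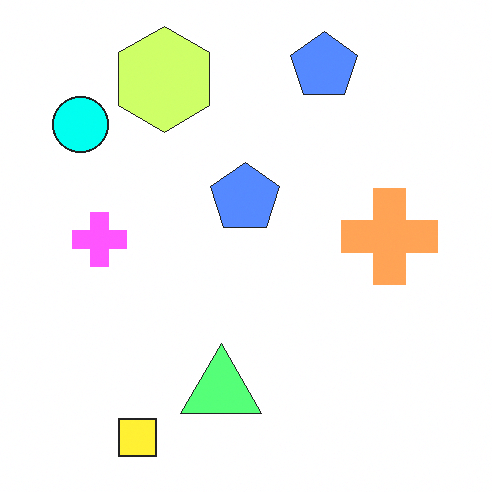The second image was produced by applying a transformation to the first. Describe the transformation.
The image was noticeably brightened.

Every pixel — background and shapes alike — is uniformly brightened.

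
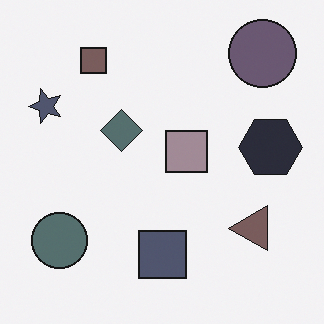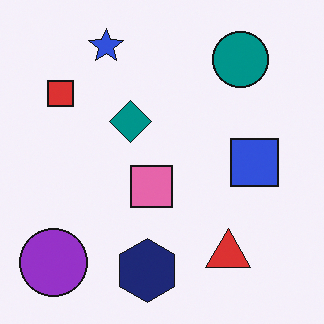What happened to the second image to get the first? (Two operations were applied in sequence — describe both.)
The image was made much more muted (saturation change), then transposed (reflected across the top-left ↔ bottom-right diagonal).

All colors are more muted and greyish — a global saturation change. Shapes have swapped their row and column positions — what was in the top-right is now in the bottom-left — a diagonal reflection.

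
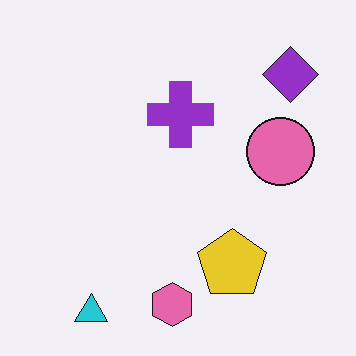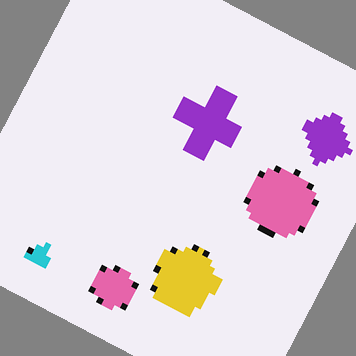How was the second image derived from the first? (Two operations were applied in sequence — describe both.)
Pixelated into visible square blocks, then rotated clockwise by a moderate amount.

Shapes are reduced to large square blocks; fine edges and outlines are lost — a downscale-then-upscale (mosaic) effect. Every shape is tilted by the same angle and the image corners show triangular fill wedges — a whole-image rotation by a non-right angle.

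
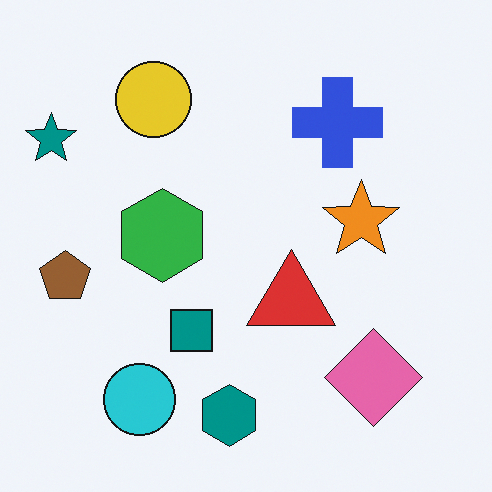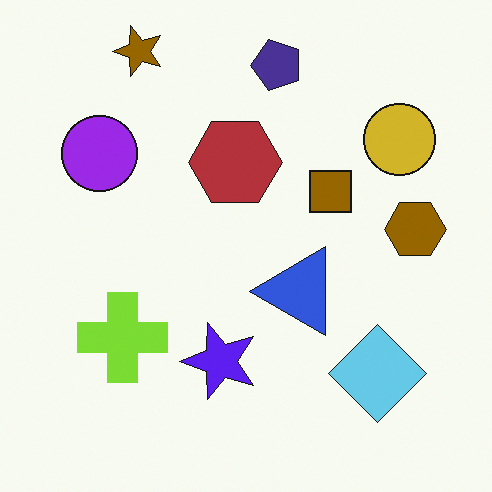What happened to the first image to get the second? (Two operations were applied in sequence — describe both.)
The second image is the first hue-shifted through roughly half the color wheel, then transposed (reflected across the top-left ↔ bottom-right diagonal).

Every shape's color has rotated by the same amount around the hue wheel — a uniform hue shift. Shapes have swapped their row and column positions — what was in the top-right is now in the bottom-left — a diagonal reflection.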